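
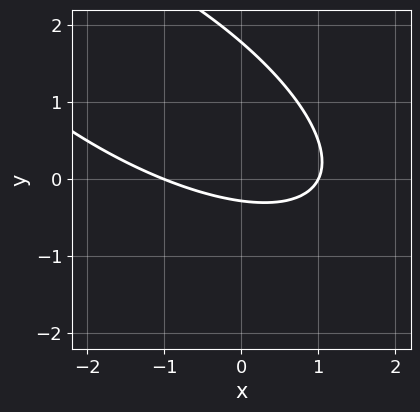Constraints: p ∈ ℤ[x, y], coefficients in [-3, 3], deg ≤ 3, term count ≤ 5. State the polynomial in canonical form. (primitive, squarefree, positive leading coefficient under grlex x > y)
1. deg p = 2. A generic line meets the curve in up to 2 points.
2. Observable constraints: among the integer gridlines, it crosses the x-axis at x ∈ {-1, 1}.
3. Matching integer coefficients to the picture gives p.

x^2 + 2*x*y + 2*y^2 - 3*y - 1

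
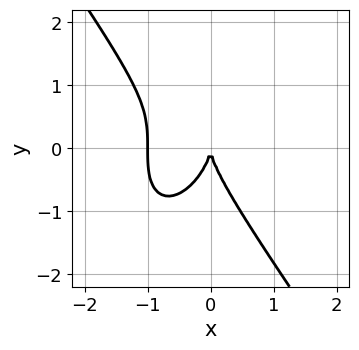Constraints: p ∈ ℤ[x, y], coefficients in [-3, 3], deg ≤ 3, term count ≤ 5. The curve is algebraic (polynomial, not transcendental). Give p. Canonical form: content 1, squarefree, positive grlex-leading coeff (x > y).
(a) Degree: the shape is more complex than any degree-2 curve, so deg p = 3.
(b) Reading off the gridlines: among the integer gridlines, it crosses the x-axis at x ∈ {-1, 0}; it crosses the y-axis at the gridline y = 0.
(c) These observations pin down the coefficients.

3*x^3 + y^3 + 3*x^2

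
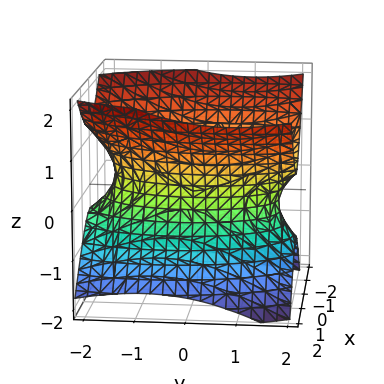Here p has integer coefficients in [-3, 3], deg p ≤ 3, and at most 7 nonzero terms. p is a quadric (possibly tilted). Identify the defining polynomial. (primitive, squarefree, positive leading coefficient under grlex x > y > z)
First, deg p = 2.
Then, against the integer gridlines: the surface avoids every integer z-axis point in the box; among the integer gridlines, it crosses the x-axis at x ∈ {-1, 1}.
Finally, these observations pin down the coefficients.

3*x^2 + y^2 - y*z - 3*z^2 - 3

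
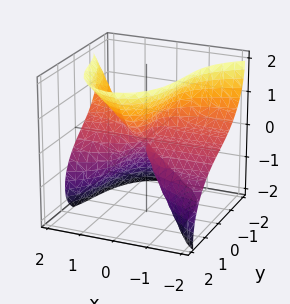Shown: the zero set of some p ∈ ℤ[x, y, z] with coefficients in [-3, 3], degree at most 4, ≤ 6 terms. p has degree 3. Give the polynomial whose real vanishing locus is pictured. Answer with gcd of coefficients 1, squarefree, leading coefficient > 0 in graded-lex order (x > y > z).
1. The degree is 3 — the shape is more complex than any degree-2 surface.
2. Checking where it meets the axes: it meets the z-axis at z = 0 (among the integer gridlines); the visible x-axis segment lies entirely on the surface.
3. Solving for integer coefficients yields p as stated.

x^2*y + 2*x^2*z + y^3 - z^3 - x*z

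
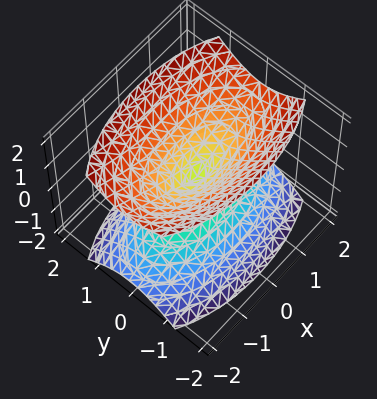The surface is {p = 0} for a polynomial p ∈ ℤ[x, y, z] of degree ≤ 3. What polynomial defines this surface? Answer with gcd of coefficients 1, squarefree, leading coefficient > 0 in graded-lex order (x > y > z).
The picture has 2 separate pieces. Treating them together as one polynomial.
Degree: a double cone through the origin; a quadric, so deg p = 2.
Symmetries: the x ↦ −x reflection is a symmetry, so x appears only in even powers; the y ↦ −y reflection is a symmetry, so y appears only in even powers; mirror symmetry z ↦ −z ⇒ only even powers of z.
Reading off the gridlines: it meets the x-axis at x = 0 (among the integer gridlines); one y-axis crossing is at y = 0; it meets the z-axis at z = 0 (among the integer gridlines).
Solving for integer coefficients yields p as stated.

x^2 + 3*y^2 - 2*z^2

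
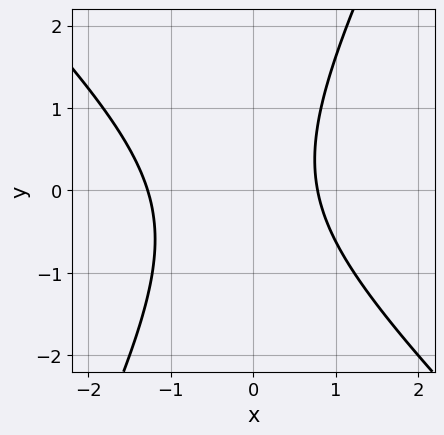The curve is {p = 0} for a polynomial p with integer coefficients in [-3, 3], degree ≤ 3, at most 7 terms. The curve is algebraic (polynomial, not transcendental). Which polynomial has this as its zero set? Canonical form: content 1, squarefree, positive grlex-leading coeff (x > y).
(a) Degree: a generic line meets the curve in up to 2 points, so deg p = 2.
(b) Observable constraints: it misses every integer gridline on the y-axis.
(c) The integer polynomial consistent with all of this is the stated p.

2*x^2 + x*y - y^2 + x - 2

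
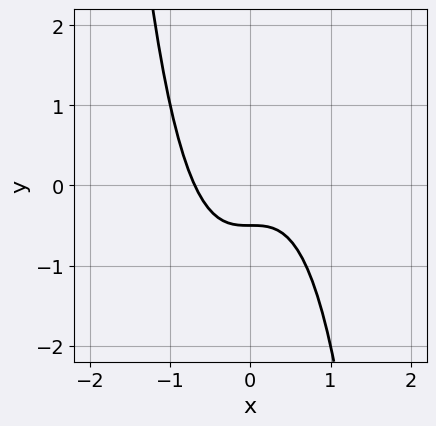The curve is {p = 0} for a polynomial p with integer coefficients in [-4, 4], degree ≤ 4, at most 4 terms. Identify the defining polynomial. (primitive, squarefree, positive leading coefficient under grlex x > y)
(a) deg p = 3.
(b) Matching integer coefficients to the picture gives p.

3*x^3 + 2*y + 1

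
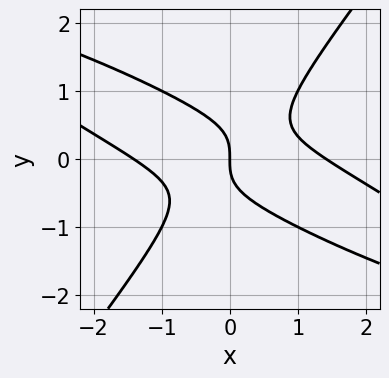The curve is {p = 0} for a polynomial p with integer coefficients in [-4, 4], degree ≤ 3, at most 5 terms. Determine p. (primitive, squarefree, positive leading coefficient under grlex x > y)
1. Degree: a generic line meets the curve in up to 3 points, so deg p = 3.
2. Reading off the gridlines: it meets the x-axis at x = 0 (among the integer gridlines); one y-axis crossing is at y = 0.
3. Assembling these constraints gives the stated polynomial.

x^3 + 3*x^2*y + x*y^2 - 3*y^3 - 2*x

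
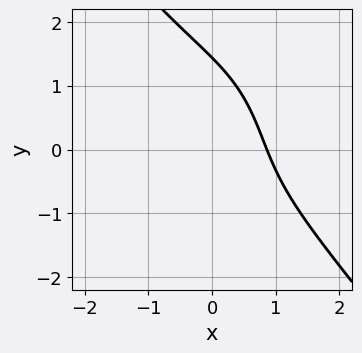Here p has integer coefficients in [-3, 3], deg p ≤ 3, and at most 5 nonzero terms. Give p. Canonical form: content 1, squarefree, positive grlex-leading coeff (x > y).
The degree is 3 — the shape is more complex than any degree-2 curve.
The integer polynomial consistent with all of this is the stated p.

2*x^3 + y^3 + 3*x*y + 2*x - 3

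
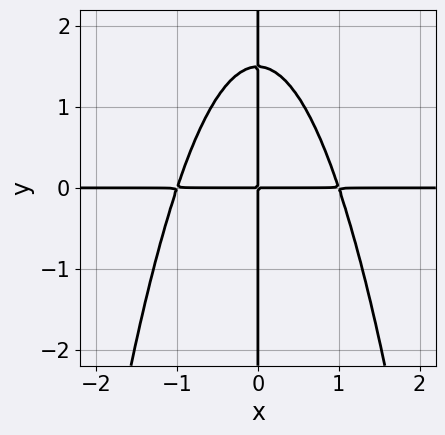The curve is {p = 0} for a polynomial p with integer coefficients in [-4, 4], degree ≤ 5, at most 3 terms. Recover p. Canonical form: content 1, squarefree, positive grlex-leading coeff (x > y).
3*x^3*y + 2*x*y^2 - 3*x*y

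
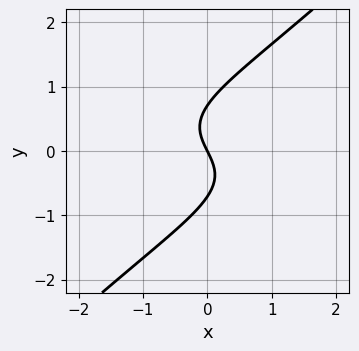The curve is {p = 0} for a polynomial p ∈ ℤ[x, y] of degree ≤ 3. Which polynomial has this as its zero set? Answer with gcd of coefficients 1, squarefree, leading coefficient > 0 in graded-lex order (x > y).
1. deg p = 3. A generic line meets the curve in up to 3 points.
2. Observable constraints: it crosses the x-axis at the gridline x = 0; it crosses the y-axis at the gridline y = 0.
3. Putting this together gives p.

2*x*y^2 - 2*y^3 + 2*x + y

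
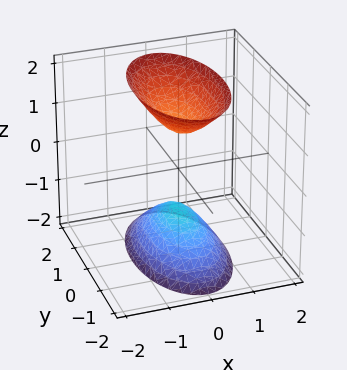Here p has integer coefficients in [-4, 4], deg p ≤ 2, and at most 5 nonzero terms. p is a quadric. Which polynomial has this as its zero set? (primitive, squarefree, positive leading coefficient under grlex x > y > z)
The picture has 2 separate pieces. Treating them together as one polynomial.
Degree: two sheets facing apart; a quadric, so deg p = 2.
Symmetries: the z ↦ −z reflection is a symmetry, so z appears only in even powers; the y ↦ −y reflection is a symmetry, so y appears only in even powers; mirror symmetry x ↦ −x ⇒ only even powers of x.
Against the integer gridlines: the surface avoids every integer x-axis point in the box; the z-axis gridline crossings are at z ∈ {-1, 1}.
Fitting integer coefficients to these (and the overall shape) gives p.

3*x^2 + y^2 - z^2 + 1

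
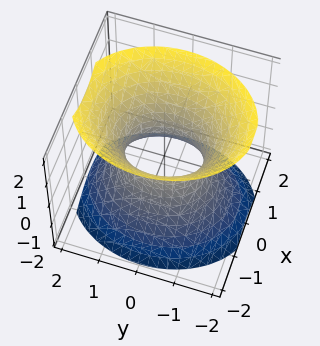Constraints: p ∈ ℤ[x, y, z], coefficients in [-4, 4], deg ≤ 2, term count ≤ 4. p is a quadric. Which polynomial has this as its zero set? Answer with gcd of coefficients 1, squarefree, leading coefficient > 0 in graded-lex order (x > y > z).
1. The degree is 2 — one connected sheet with a waist; a quadric.
2. Symmetries: the z ↦ −z reflection is a symmetry, so z appears only in even powers; it's symmetric under y → −y, forcing even powers of y; it's symmetric under x → −x, forcing even powers of x.
3. From the axis intercepts and sections: among the integer gridlines, it crosses the y-axis at y ∈ {-1, 1}; it misses every integer gridline on the z-axis.
4. Together with the visible shape, these determine p as stated.

3*x^2 + 2*y^2 - 2*z^2 - 2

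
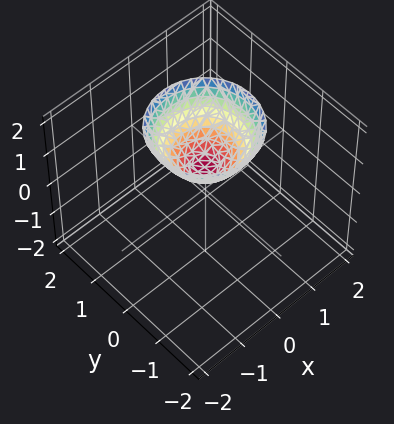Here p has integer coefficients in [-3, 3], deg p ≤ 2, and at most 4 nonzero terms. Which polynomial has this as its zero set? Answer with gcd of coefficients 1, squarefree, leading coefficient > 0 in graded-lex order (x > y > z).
3*x^2 + 3*y^2 - 3*z + 2

1. Degree: no degree-1 surface has this shape, so deg p = 2.
2. Symmetries: the z-axis is an axis of rotation, so x and y enter only as x² + y².
3. Checking where it meets the axes: a circular section at z = 1 has radius between 0 and 1; it misses every integer gridline on the y-axis; the surface avoids every integer x-axis point in the box.
4. The integer polynomial consistent with all of this is the stated p.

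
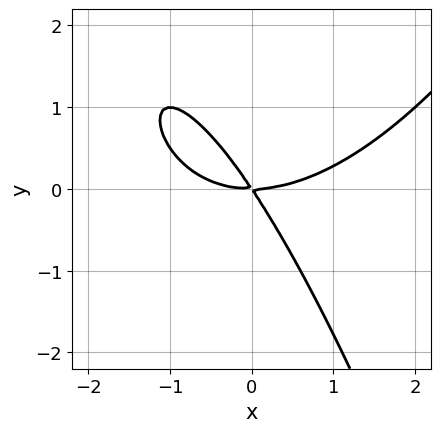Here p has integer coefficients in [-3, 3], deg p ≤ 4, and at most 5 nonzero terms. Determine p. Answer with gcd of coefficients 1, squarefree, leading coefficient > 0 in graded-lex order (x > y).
x^3 - 3*x*y - 2*y^2

Degree: the shape is more complex than any degree-2 curve, so deg p = 3.
Against the integer gridlines: it crosses the y-axis at the gridline y = 0; it crosses the x-axis at the gridline x = 0.
Putting this together gives p.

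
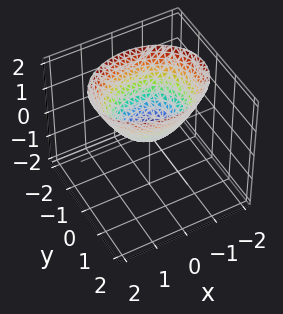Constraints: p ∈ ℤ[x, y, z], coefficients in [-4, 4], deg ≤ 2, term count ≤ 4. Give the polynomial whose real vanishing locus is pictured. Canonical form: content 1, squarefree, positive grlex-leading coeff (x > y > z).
2*x^2 + 3*y^2 - 3*z

(a) deg p = 2. A paraboloid; a quadric.
(b) Symmetries: mirror symmetry x ↦ −x ⇒ only even powers of x; mirror symmetry y ↦ −y ⇒ only even powers of y.
(c) Reading off the gridlines: it crosses the y-axis at the gridline y = 0; it meets the x-axis at x = 0 (among the integer gridlines).
(d) Solving for integer coefficients yields p as stated.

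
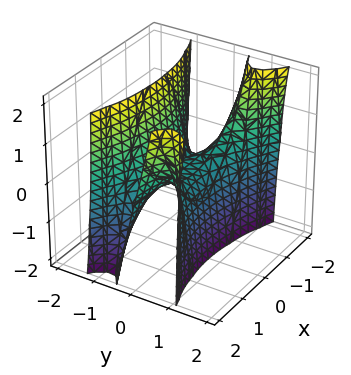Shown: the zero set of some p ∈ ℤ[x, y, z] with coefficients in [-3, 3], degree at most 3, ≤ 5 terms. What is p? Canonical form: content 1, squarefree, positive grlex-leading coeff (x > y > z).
deg p = 3.
From the visible intercepts: one z-axis crossing is at z = 0; the visible x-axis segment lies entirely on the surface; one y-axis crossing is at y = 0.
Fitting integer coefficients to these (and the overall shape) gives p.

x^2*y - 3*y^3 + y^2*z - z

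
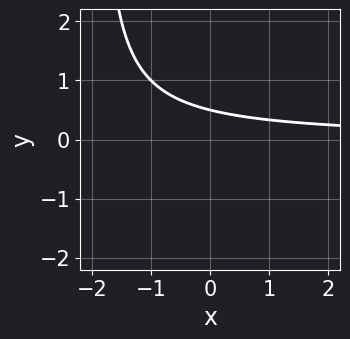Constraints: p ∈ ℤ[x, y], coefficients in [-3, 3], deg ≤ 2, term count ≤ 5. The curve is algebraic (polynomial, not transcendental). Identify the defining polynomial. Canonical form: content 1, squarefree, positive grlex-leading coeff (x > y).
(a) deg p = 2.
(b) Observable constraints: the curve avoids every integer x-axis point in the box.
(c) Putting this together gives p.

x*y + 2*y - 1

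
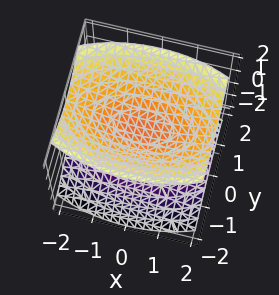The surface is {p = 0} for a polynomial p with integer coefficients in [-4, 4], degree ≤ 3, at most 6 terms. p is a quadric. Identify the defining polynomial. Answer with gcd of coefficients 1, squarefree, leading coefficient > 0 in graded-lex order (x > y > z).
x^2 + 3*y^2 - 3*z^2 + 1

1. There are 2 components. They look like related sheets of one shape, so recover p as a whole.
2. Degree: two separate bowl-shaped sheets opening away from each other; a quadric, so deg p = 2.
3. Symmetries: it's symmetric under y → −y, forcing even powers of y; the x ↦ −x reflection is a symmetry, so x appears only in even powers; the z ↦ −z reflection is a symmetry, so z appears only in even powers.
4. Against the integer gridlines: it misses every integer gridline on the y-axis; it misses every integer gridline on the x-axis.
5. The integer polynomial consistent with all of this is the stated p.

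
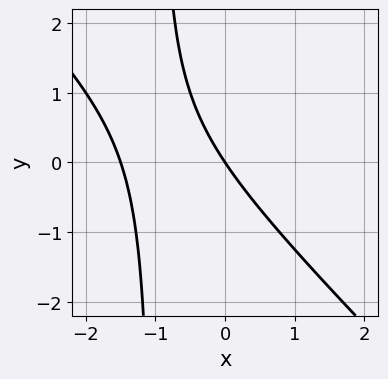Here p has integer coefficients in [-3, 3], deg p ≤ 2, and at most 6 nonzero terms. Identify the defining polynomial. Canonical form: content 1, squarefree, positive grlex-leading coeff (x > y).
1. Degree: a generic line meets the curve in up to 2 points, so deg p = 2.
2. Checking where it meets the axes: it meets the y-axis at y = 0 (among the integer gridlines); it meets the x-axis at x = 0 (among the integer gridlines).
3. Putting this together gives p.

2*x^2 + 2*x*y + 3*x + 2*y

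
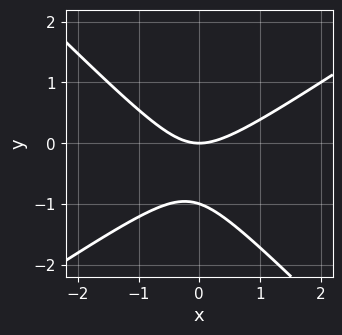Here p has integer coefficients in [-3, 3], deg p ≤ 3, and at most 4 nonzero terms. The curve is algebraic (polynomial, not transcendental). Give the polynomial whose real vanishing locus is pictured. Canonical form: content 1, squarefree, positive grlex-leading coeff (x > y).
2*x^2 - x*y - 3*y^2 - 3*y

1. The degree is 2 — a generic line meets the curve in up to 2 points.
2. Reading off the gridlines: it meets the x-axis at x = 0 (among the integer gridlines); among the integer gridlines, it crosses the y-axis at y ∈ {-1, 0}.
3. Matching integer coefficients to the picture gives p.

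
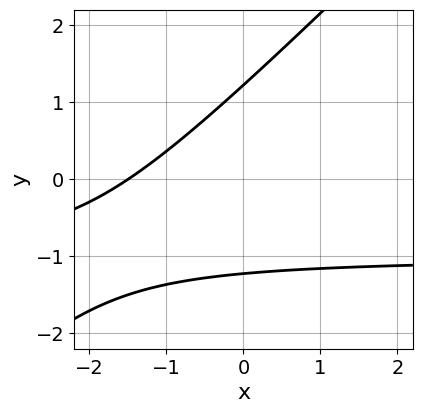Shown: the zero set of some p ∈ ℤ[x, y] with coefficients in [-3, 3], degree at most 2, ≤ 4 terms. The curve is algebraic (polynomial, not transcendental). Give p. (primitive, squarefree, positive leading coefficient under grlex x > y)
2*x*y - 2*y^2 + 2*x + 3

First, deg p = 2.
Finally, matching integer coefficients to the picture gives p.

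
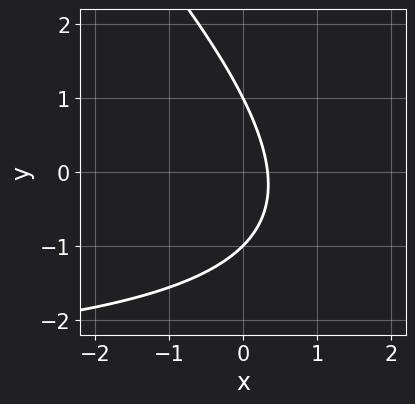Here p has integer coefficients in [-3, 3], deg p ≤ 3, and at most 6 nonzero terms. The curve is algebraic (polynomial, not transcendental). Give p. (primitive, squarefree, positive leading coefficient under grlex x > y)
(a) The degree is 2 — the shape is more complex than any degree-1 curve.
(b) Against the integer gridlines: among the integer gridlines, it crosses the y-axis at y ∈ {-1, 1}.
(c) Putting this together gives p.

x*y + y^2 + 3*x - 1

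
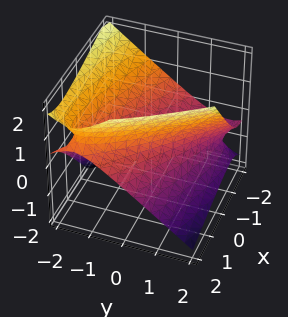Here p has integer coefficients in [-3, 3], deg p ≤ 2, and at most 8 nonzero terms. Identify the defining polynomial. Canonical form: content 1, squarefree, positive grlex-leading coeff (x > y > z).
Degree: a generic line meets the surface in up to 2 points, so deg p = 2.
Against the integer gridlines: it misses every integer gridline on the z-axis; among the integer gridlines, it crosses the y-axis at y ∈ {-1, 1}.
Matching integer coefficients to the picture gives p.

x^2 + 3*x*y + 3*x*z + 2*y^2 - 3*z^2 - 2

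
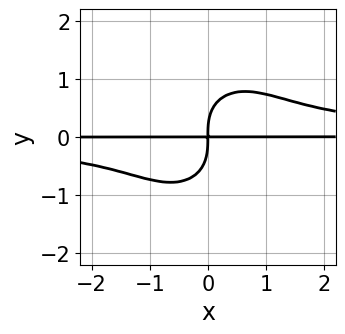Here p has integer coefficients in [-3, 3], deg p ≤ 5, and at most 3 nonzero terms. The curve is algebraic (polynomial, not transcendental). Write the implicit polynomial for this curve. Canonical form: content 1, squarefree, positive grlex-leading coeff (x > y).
3*x^2*y^2 + 2*y^4 - 3*x*y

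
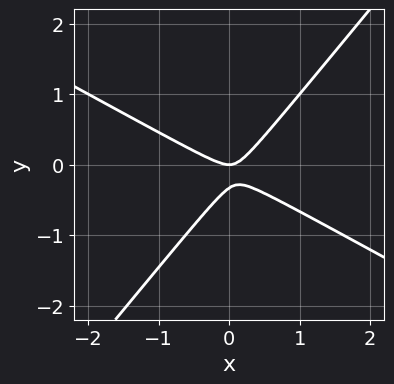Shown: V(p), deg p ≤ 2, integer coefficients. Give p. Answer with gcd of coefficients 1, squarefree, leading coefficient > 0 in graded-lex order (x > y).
1. Degree: a generic line meets the curve in up to 2 points, so deg p = 2.
2. From the axis intercepts and sections: it meets the x-axis at x = 0 (among the integer gridlines); it meets the y-axis at y = 0 (among the integer gridlines).
3. Matching integer coefficients to the picture gives p.

2*x^2 + 2*x*y - 3*y^2 - y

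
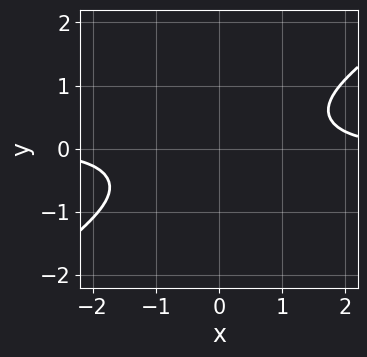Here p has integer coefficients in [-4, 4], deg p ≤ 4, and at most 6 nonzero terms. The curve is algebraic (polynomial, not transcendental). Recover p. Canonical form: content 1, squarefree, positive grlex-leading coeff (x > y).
First, deg p = 4.
Then, observable constraints: the curve avoids every integer x-axis point in the box; it misses every integer gridline on the y-axis.
Finally, fitting integer coefficients to these (and the overall shape) gives p.

x^3*y - 3*y^4 - 2*y^2 - 2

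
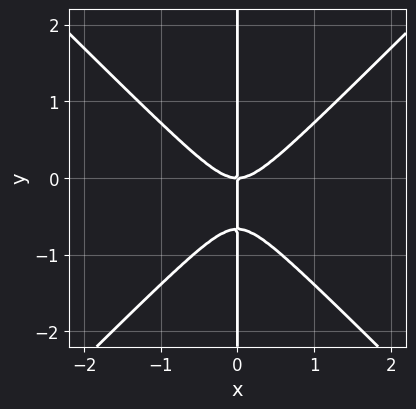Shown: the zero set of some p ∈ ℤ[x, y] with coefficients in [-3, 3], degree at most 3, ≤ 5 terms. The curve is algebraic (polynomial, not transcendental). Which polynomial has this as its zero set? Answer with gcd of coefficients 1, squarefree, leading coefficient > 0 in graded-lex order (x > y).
3*x^3 - 3*x*y^2 - 2*x*y

deg p = 3. No degree-2 curve has this shape.
Reading off the gridlines: every point of the y-axis in the box is on the curve; one x-axis crossing is at x = 0.
Matching integer coefficients to the picture gives p.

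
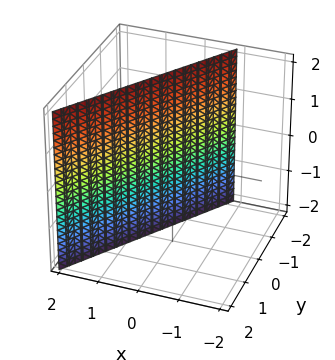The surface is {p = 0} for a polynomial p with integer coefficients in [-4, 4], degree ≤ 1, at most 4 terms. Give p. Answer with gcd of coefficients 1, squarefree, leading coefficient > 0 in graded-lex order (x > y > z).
1. deg p = 1. Every cross-section is a straight line — this is a plane.
2. Checking where it meets the axes: it misses every integer gridline on the z-axis; it meets the y-axis at y = -1 (among the integer gridlines).
3. Assembling these constraints gives the stated polynomial.

3*x - 2*y - 2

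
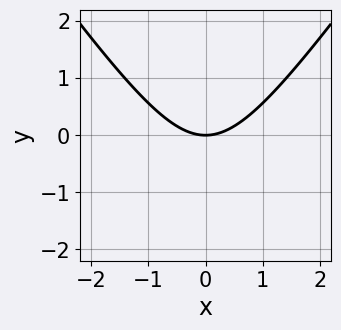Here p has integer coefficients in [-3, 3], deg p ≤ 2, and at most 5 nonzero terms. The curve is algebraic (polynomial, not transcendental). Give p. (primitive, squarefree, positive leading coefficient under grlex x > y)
(a) The degree is 2 — the shape is more complex than any degree-1 curve.
(b) Symmetries: it's symmetric under x → −x, forcing even powers of x.
(c) Checking where it meets the axes: one y-axis crossing is at y = 0; it crosses the x-axis at the gridline x = 0.
(d) The integer polynomial consistent with all of this is the stated p.

2*x^2 - y^2 - 3*y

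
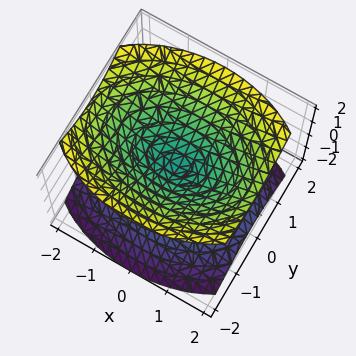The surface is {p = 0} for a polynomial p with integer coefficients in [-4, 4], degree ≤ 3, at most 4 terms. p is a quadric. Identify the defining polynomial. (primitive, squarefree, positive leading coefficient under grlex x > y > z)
(a) I count 2 distinct pieces. They look like related sheets of one shape, so recover p as a whole.
(b) Degree: two nappes meeting at a single point; a quadric, so deg p = 2.
(c) Symmetries: it's symmetric under x → −x, forcing even powers of x; it's symmetric under y → −y, forcing even powers of y; it's symmetric under z → −z, forcing even powers of z.
(d) Observable constraints: it crosses the y-axis at the gridline y = 0; one x-axis crossing is at x = 0.
(e) Matching integer coefficients to the picture gives p.

x^2 + 2*y^2 - 2*z^2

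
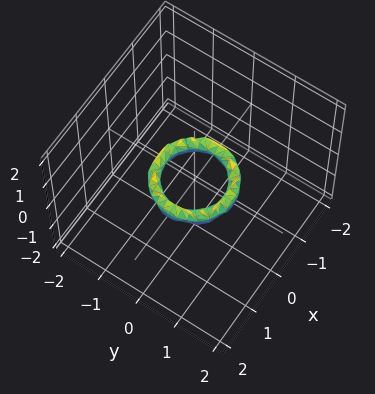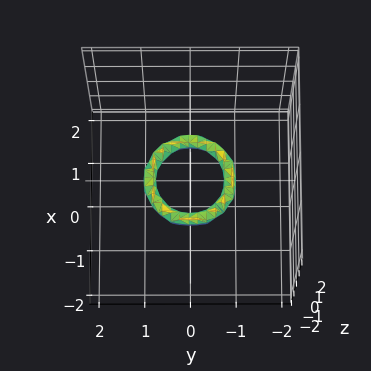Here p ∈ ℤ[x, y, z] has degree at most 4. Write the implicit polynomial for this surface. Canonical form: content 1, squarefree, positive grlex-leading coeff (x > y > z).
2*x^4 + 4*x^2*y^2 + 2*y^4 - 3*x^2 - 3*y^2 + 2*z^2 + 1

First, deg p = 4. The shape is more complex than any degree-3 surface.
Then, symmetries: rotational symmetry about the z-axis ⇒ p depends on x, y only through x² + y².
Next, reading off the gridlines: among the integer gridlines, it crosses the y-axis at y ∈ {-1, 1}; a circular section at z = 0 has radius between 0 and 1; it misses every integer gridline on the z-axis.
Finally, these observations pin down the coefficients. Check: (-1, 0, 0) on the x-axis lies on the surface, and p(-1, 0, 0) = 0. ✓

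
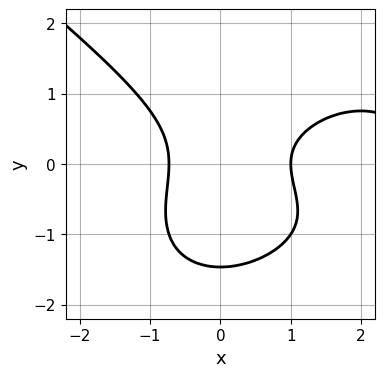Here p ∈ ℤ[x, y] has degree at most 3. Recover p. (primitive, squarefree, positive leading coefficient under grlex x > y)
x^3 + 2*y^3 - 3*x^2 + 2*y^2 + 2

First, degree: a generic line meets the curve in up to 3 points, so deg p = 3.
Then, observable constraints: it crosses the x-axis at the gridline x = 1.
Finally, matching integer coefficients to the picture gives p.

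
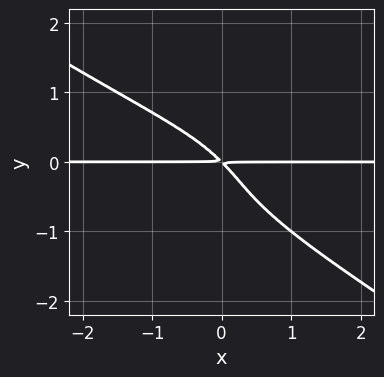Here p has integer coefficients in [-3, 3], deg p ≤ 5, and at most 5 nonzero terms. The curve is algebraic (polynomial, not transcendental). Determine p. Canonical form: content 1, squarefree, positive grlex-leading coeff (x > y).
The degree is 4 — a generic line meets the curve in up to 4 points.
Reading off the gridlines: the visible x-axis segment lies entirely on the curve.
Matching integer coefficients to the picture gives p.

2*x*y^3 + 3*y^4 + y^3 + 2*x*y + 2*y^2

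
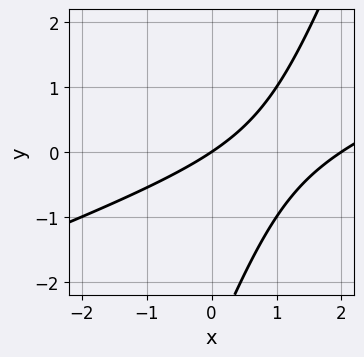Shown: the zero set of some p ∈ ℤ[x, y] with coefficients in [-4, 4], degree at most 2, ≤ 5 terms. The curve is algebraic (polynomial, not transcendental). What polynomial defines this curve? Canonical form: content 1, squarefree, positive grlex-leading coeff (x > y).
Degree: the shape is more complex than any degree-1 curve, so deg p = 2.
From the visible intercepts: the x-axis gridline crossings are at x ∈ {0, 2}; it meets the y-axis at y = 0 (among the integer gridlines).
Assembling these constraints gives the stated polynomial.

x^2 - 3*x*y + y^2 - 2*x + 3*y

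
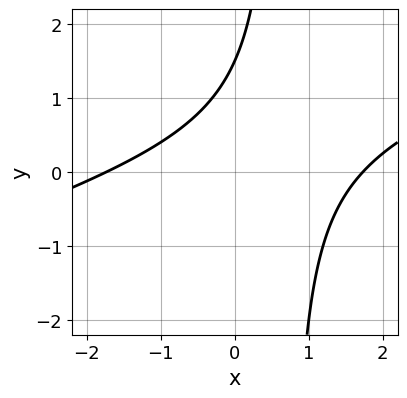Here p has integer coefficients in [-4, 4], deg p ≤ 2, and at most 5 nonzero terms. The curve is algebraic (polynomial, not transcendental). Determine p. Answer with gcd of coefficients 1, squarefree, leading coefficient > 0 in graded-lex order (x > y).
x^2 - 3*x*y + 2*y - 3

First, deg p = 2. No degree-1 curve has this shape.
Finally, solving for integer coefficients yields p as stated.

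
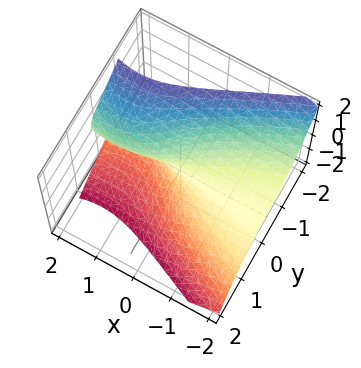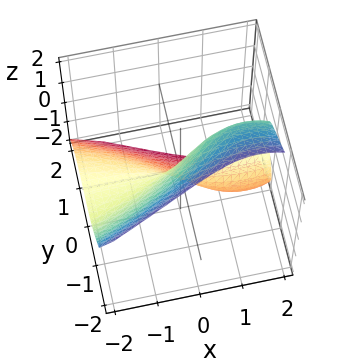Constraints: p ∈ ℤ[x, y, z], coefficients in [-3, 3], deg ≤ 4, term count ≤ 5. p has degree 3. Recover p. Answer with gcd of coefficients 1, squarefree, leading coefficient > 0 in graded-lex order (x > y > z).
First, the degree is 3 — no degree-2 surface has this shape.
Next, from the axis intercepts and sections: every point of the x-axis in the box is on the surface; one z-axis crossing is at z = 0.
Finally, together with the visible shape, these determine p as stated.

x^2*z + 2*y^3 + z^3 - 3*x*z + 3*y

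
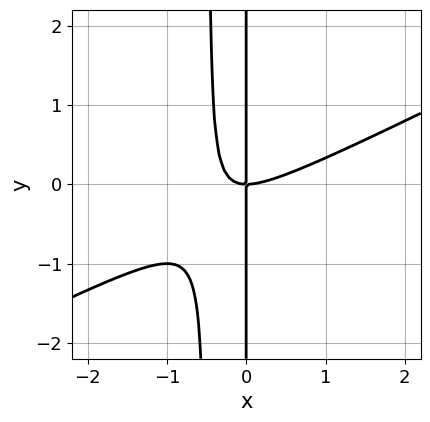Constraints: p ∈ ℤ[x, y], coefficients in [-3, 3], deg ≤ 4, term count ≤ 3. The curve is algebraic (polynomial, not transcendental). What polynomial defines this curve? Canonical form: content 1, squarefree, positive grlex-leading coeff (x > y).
First, degree: the shape is more complex than any degree-2 curve, so deg p = 3.
Then, checking where it meets the axes: the visible y-axis segment lies entirely on the curve; it meets the x-axis at x = 0 (among the integer gridlines).
Finally, these observations pin down the coefficients.

x^3 - 2*x^2*y - x*y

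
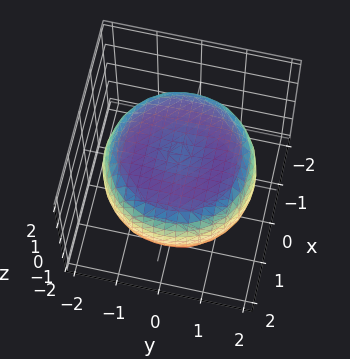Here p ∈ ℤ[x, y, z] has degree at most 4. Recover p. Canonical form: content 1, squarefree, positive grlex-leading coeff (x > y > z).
1. The degree is 4 — a generic line meets the surface in up to 4 points.
2. Symmetry: every cross-section ⟂ z is a circle, so x, y appear only via x² + y².
3. Observable constraints: the z-axis gridline crossings are at z ∈ {-1, 1}; a circular section at z = -1 has radius between 1 and 2.
4. Assembling these constraints gives the stated polynomial.

x^4 + 2*x^2*y^2 + y^4 - 2*x^2 - 2*y^2 + 3*z^2 - 3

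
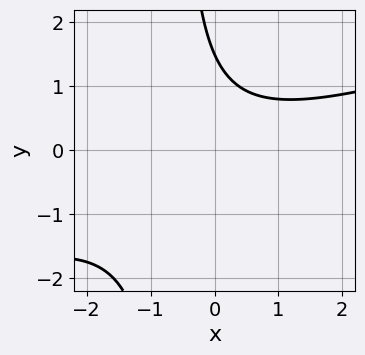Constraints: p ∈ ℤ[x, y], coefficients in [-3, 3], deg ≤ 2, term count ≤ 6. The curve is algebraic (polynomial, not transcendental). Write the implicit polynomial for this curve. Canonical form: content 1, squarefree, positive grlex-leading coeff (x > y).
First, degree: the shape is more complex than any degree-1 curve, so deg p = 2.
Then, from the axis intercepts and sections: it misses every integer gridline on the x-axis.
Finally, assembling these constraints gives the stated polynomial.

x^2 - 3*x*y - 2*y + 3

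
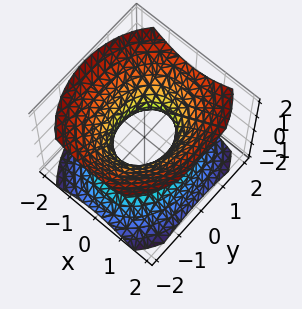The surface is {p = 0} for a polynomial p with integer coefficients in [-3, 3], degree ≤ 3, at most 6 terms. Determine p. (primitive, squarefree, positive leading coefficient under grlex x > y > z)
3*x^2 + 2*y^2 - 3*z^2 - 2

deg p = 2.
Symmetries: mirror symmetry x ↦ −x ⇒ only even powers of x; mirror symmetry z ↦ −z ⇒ only even powers of z; the y ↦ −y reflection is a symmetry, so y appears only in even powers.
From the axis intercepts and sections: among the integer gridlines, it crosses the y-axis at y ∈ {-1, 1}; no z-intercept at any integer in the box.
Fitting integer coefficients to these (and the overall shape) gives p.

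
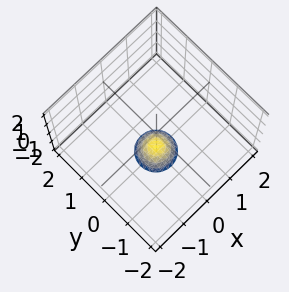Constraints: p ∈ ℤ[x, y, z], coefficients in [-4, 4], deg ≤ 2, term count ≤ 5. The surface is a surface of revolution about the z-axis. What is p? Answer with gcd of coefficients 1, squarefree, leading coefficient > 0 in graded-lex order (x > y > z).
3*x^2 + 3*y^2 + 2*z + 3

1. deg p = 2. No degree-1 surface has this shape.
2. Symmetries: rotational symmetry about the z-axis ⇒ p depends on x, y only through x² + y².
3. Checking where it meets the axes: it misses every integer gridline on the x-axis; a circular section at z = -2 has radius between 0 and 1; the surface avoids every integer y-axis point in the box.
4. Together with the visible shape, these determine p as stated.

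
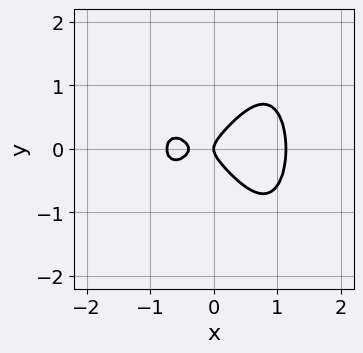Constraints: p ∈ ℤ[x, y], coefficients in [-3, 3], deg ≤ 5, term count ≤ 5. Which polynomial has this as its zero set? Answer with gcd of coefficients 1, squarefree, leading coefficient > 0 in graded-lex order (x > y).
First, degree: a generic line meets the curve in up to 4 points, so deg p = 4.
Then, symmetries: the y ↦ −y reflection is a symmetry, so y appears only in even powers.
Next, from the visible intercepts: it meets the x-axis at x = 0 (among the integer gridlines); it meets the y-axis at y = 0 (among the integer gridlines).
Finally, assembling these constraints gives the stated polynomial.

3*x^4 - 3*x^2 + 3*y^2 - x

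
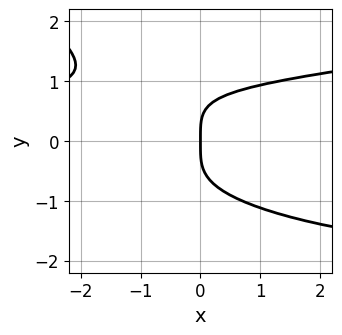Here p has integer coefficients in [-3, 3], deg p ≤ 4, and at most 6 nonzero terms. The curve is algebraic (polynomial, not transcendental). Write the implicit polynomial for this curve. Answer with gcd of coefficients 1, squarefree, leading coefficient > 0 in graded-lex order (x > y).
(a) The degree is 4 — a generic line meets the curve in up to 4 points.
(b) Reading off the gridlines: it crosses the y-axis at the gridline y = 0; one x-axis crossing is at x = 0.
(c) Fitting integer coefficients to these (and the overall shape) gives p.

2*x*y^3 + 3*y^4 - x^2*y - 3*x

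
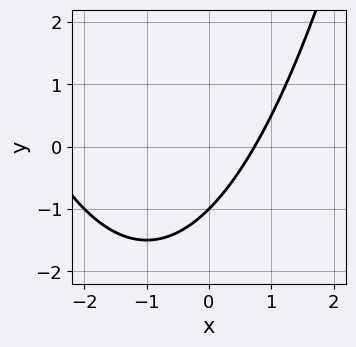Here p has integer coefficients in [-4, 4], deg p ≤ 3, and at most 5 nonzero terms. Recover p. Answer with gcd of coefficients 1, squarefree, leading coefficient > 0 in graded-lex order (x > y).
x^2 + 2*x - 2*y - 2

1. deg p = 2. The shape is more complex than any degree-1 curve.
2. From the axis intercepts and sections: it crosses the y-axis at the gridline y = -1.
3. These observations pin down the coefficients.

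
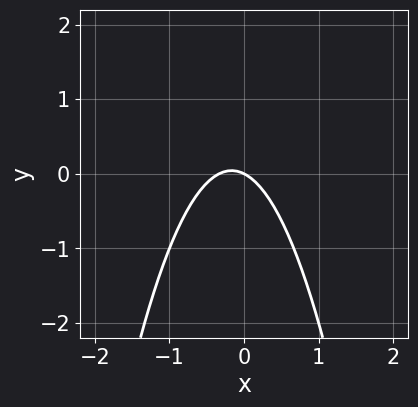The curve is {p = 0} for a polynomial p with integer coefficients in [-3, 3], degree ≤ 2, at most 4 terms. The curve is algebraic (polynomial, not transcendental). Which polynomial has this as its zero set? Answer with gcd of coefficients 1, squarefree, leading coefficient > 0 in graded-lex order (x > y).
3*x^2 + x + 2*y

(a) Degree: a generic line meets the curve in up to 2 points, so deg p = 2.
(b) Against the integer gridlines: one x-axis crossing is at x = 0; it crosses the y-axis at the gridline y = 0.
(c) Assembling these constraints gives the stated polynomial.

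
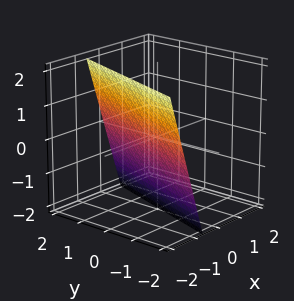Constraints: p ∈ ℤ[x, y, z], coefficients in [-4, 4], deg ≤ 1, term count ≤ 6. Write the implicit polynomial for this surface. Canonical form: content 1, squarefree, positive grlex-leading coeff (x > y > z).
(a) deg p = 1. The surface is flat (a plane).
(b) Reading off the gridlines: one y-axis crossing is at y = 2; it meets the z-axis at z = -2 (among the integer gridlines).
(c) Fitting integer coefficients to these (and the overall shape) gives p.

3*x - y + z + 2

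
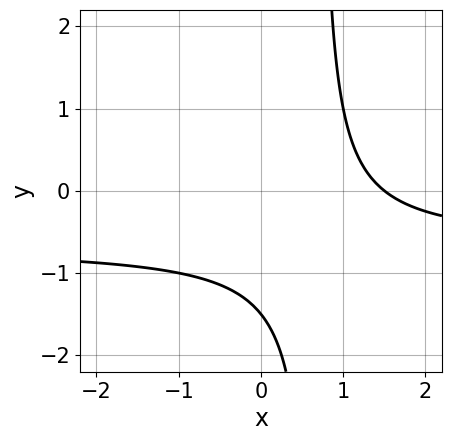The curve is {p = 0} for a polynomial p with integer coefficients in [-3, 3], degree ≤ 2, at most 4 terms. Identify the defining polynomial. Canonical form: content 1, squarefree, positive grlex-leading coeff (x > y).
3*x*y + 2*x - 2*y - 3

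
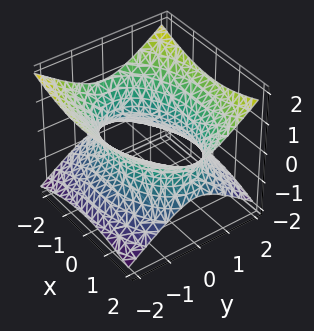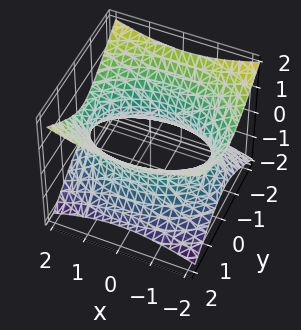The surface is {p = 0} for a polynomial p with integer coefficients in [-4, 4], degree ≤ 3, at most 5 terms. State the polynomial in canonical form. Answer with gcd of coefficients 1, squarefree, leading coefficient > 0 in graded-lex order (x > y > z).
1. The degree is 2 — one connected sheet with a waist; a quadric.
2. Symmetries: it's symmetric under x → −x, forcing even powers of x; it's symmetric under z → −z, forcing even powers of z; it's symmetric under y → −y, forcing even powers of y.
3. From the axis intercepts and sections: the surface avoids every integer z-axis point in the box.
4. Together with the visible shape, these determine p as stated.

x^2 + 2*y^2 - 3*z^2 - 3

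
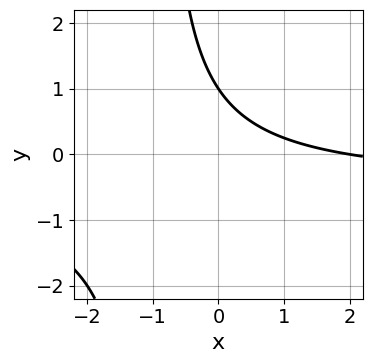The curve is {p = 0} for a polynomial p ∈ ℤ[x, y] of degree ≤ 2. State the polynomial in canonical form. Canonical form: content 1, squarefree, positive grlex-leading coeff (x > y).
(a) Degree: a generic line meets the curve in up to 2 points, so deg p = 2.
(b) Against the integer gridlines: it meets the y-axis at y = 1 (among the integer gridlines); it meets the x-axis at x = 2 (among the integer gridlines).
(c) Assembling these constraints gives the stated polynomial.

2*x*y + x + 2*y - 2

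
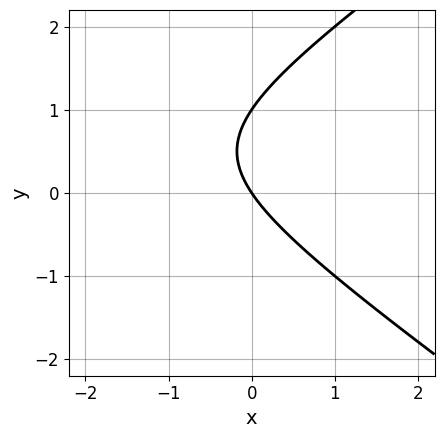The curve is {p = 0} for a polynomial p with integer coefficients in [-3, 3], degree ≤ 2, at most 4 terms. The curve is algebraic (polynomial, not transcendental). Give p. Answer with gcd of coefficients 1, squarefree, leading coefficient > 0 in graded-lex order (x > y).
x^2 - 2*y^2 + 3*x + 2*y

(a) deg p = 2. The shape is more complex than any degree-1 curve.
(b) Checking where it meets the axes: it meets the x-axis at x = 0 (among the integer gridlines); among the integer gridlines, it crosses the y-axis at y ∈ {0, 1}.
(c) The integer polynomial consistent with all of this is the stated p.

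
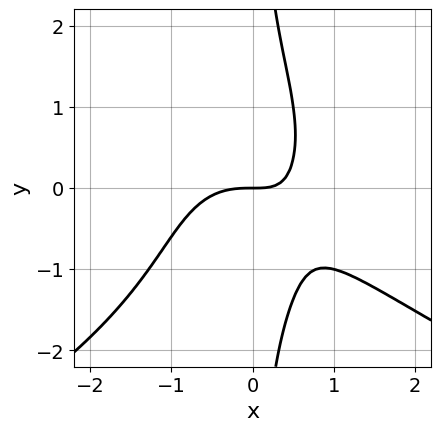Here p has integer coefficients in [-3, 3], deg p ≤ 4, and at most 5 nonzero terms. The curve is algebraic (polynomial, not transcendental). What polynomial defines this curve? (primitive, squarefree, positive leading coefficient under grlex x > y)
x*y^3 + 2*x^3 + x^2*y + 2*x*y - 2*y

1. deg p = 4. The shape is more complex than any degree-3 curve.
2. From the axis intercepts and sections: one x-axis crossing is at x = 0; it meets the y-axis at y = 0 (among the integer gridlines).
3. Putting this together gives p.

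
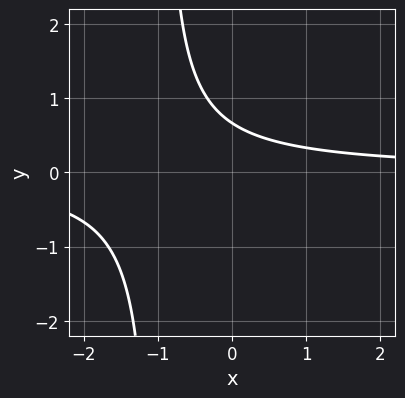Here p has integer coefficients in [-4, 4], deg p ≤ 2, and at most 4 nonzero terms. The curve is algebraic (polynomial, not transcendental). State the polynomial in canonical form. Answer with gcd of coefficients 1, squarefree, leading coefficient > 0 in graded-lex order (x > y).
3*x*y + 3*y - 2

(a) Degree: no degree-1 curve has this shape, so deg p = 2.
(b) Observable constraints: no x-intercept at any integer in the box.
(c) These observations pin down the coefficients.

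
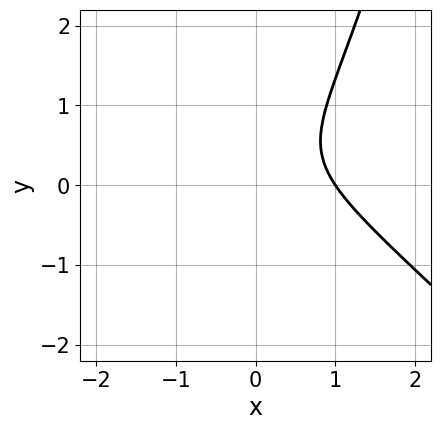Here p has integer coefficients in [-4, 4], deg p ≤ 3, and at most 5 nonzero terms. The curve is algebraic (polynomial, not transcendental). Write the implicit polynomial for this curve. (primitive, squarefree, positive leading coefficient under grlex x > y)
2*x^3 + 2*x^2*y - 3*y^2 + 2*y - 2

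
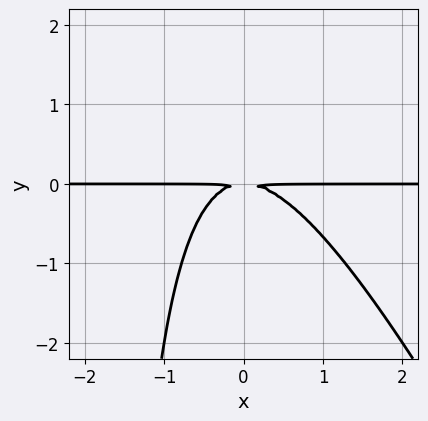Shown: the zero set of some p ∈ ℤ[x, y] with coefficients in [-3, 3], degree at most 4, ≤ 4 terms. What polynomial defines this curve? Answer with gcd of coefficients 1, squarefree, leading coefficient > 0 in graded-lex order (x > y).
2*x^2*y + x*y^2 + 2*y^2

(a) Degree: no degree-2 curve has this shape, so deg p = 3.
(b) Observable constraints: the visible x-axis segment lies entirely on the curve.
(c) Fitting integer coefficients to these (and the overall shape) gives p.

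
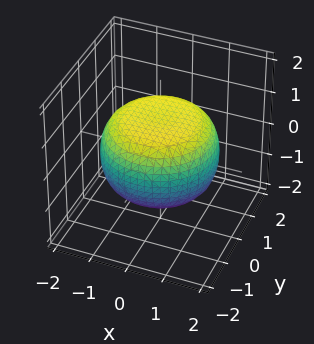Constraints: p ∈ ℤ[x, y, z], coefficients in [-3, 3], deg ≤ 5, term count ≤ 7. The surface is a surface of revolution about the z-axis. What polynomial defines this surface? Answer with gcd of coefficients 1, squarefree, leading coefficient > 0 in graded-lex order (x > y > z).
x^4 + 2*x^2*y^2 + y^4 - x^2 - y^2 + 3*z^2 - 3

1. Degree: the shape is more complex than any degree-3 surface, so deg p = 4.
2. Symmetries: the z-axis is an axis of rotation, so x and y enter only as x² + y².
3. From the axis intercepts and sections: a circular section at z = 1 has radius exactly 1; among the integer gridlines, it crosses the z-axis at z ∈ {-1, 1}.
4. These observations pin down the coefficients.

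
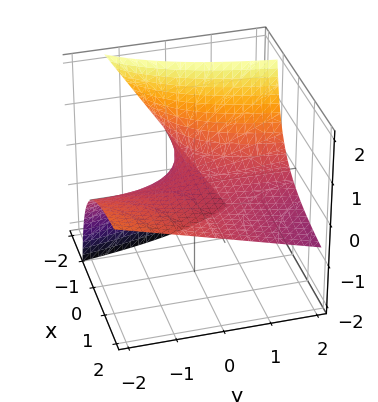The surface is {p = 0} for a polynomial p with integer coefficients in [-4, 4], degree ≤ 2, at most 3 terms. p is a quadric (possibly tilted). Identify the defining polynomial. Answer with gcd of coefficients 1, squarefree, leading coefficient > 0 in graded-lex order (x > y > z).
(a) The degree is 2 — a generic line meets the surface in up to 2 points.
(b) Reading off the gridlines: it meets the z-axis at z = 0 (among the integer gridlines); every point of the x-axis in the box is on the surface; the visible y-axis segment lies entirely on the surface.
(c) Assembling these constraints gives the stated polynomial.

x*y + 2*x*z + 3*z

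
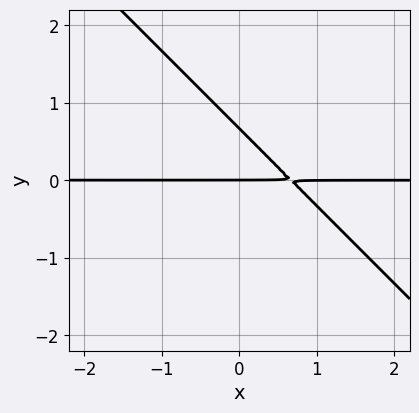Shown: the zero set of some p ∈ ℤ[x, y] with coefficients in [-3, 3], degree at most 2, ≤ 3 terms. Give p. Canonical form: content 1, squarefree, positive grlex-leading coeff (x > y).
First, the degree is 2 — the shape is more complex than any degree-1 curve.
Next, observable constraints: it crosses the y-axis at the gridline y = 0; every point of the x-axis in the box is on the curve.
Finally, together with the visible shape, these determine p as stated.

3*x*y + 3*y^2 - 2*y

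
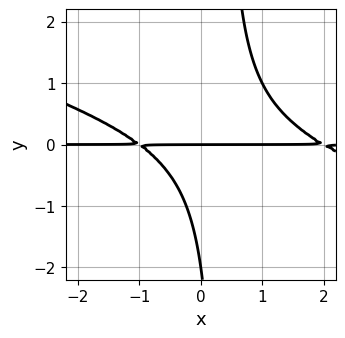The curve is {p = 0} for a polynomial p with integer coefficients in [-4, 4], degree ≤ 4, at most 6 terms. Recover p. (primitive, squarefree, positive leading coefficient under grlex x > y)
(a) deg p = 3.
(b) Checking where it meets the axes: among the integer gridlines, it crosses the y-axis at y ∈ {-2, 0}; the visible x-axis segment lies entirely on the curve.
(c) Matching integer coefficients to the picture gives p.

x^2*y + 3*x*y^2 - x*y - y^2 - 2*y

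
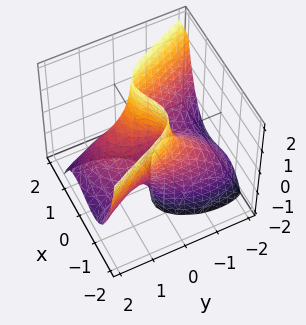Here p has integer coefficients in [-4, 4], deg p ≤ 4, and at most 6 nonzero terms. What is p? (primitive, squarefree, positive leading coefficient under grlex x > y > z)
3*x^3 + y^3 + 3*y*z - 3*x

1. Degree: a generic line meets the surface in up to 3 points, so deg p = 3.
2. Reading off the gridlines: every point of the z-axis in the box is on the surface; among the integer gridlines, it crosses the x-axis at x ∈ {-1, 0, 1}.
3. Solving for integer coefficients yields p as stated.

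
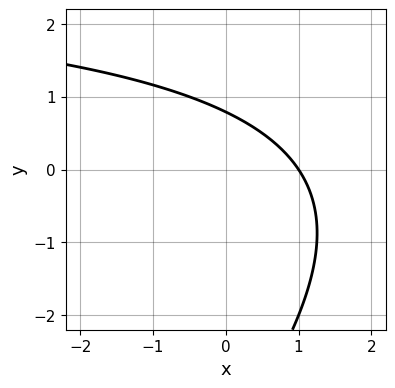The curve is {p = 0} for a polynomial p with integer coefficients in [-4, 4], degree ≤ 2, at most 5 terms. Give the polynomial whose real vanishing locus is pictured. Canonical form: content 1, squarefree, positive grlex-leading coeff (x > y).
x*y - y^2 - 3*x - 3*y + 3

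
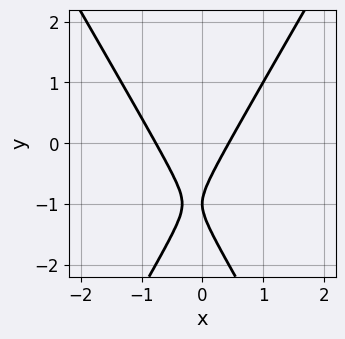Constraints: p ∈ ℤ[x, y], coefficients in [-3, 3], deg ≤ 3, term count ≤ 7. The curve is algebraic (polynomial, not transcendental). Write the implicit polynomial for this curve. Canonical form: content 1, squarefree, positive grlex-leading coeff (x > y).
3*x^2 - y^2 + x - 2*y - 1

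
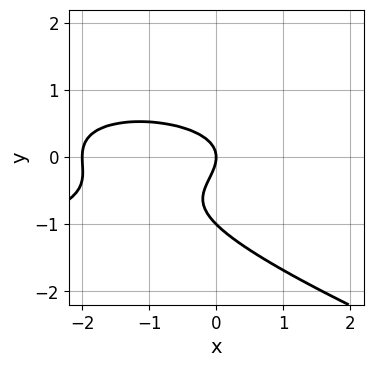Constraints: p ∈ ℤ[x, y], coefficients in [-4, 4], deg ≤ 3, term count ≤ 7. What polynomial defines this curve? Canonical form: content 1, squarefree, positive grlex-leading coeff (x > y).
(a) The degree is 3 — the shape is more complex than any degree-2 curve.
(b) From the axis intercepts and sections: the y-axis gridline crossings are at y ∈ {-1, 0}; among the integer gridlines, it crosses the x-axis at x ∈ {-2, 0}.
(c) Fitting integer coefficients to these (and the overall shape) gives p.

x*y^2 + 3*y^3 + x^2 + 3*y^2 + 2*x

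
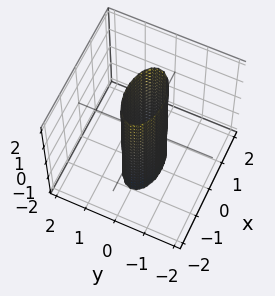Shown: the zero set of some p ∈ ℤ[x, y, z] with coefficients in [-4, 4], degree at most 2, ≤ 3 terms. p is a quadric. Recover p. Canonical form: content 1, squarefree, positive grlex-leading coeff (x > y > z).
1. The degree is 2 — a cylinder; a quadric.
2. Symmetries: the z ↦ −z reflection is a symmetry, so z appears only in even powers; it's symmetric under x → −x, forcing even powers of x; it's symmetric under y → −y, forcing even powers of y.
3. From the axis intercepts and sections: the x-axis gridline crossings are at x ∈ {-1, 1}; no z-intercept at any integer in the box.
4. Matching integer coefficients to the picture gives p.

x^2 + 3*y^2 - 1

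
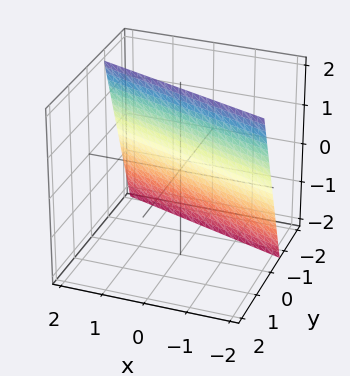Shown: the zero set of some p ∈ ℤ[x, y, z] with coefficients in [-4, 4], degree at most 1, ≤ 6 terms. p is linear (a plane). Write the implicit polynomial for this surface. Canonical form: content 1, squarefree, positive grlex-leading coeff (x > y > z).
x + 3*y - z + 2

First, degree: every cross-section is a straight line — this is a plane, so deg p = 1.
Then, against the integer gridlines: one x-axis crossing is at x = -2; one z-axis crossing is at z = 2.
Finally, these observations pin down the coefficients.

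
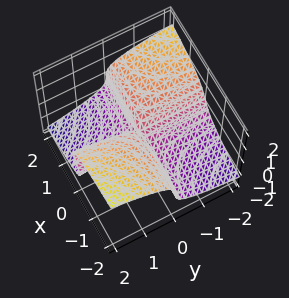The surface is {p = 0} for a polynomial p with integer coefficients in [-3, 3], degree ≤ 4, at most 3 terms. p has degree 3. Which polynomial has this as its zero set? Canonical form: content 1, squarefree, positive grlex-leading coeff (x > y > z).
3*z^3 + 2*x*y - y*z

(a) The degree is 3 — no degree-2 surface has this shape.
(b) Against the integer gridlines: every point of the y-axis in the box is on the surface; it crosses the z-axis at the gridline z = 0; every point of the x-axis in the box is on the surface.
(c) Assembling these constraints gives the stated polynomial.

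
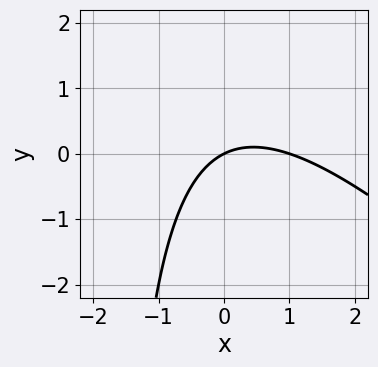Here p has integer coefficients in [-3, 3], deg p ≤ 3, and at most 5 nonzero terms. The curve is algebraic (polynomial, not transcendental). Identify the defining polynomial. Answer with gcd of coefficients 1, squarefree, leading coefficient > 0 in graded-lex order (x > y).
x^2 + x*y - x + 2*y

The degree is 2 — no degree-1 curve has this shape.
From the visible intercepts: one y-axis crossing is at y = 0; among the integer gridlines, it crosses the x-axis at x ∈ {0, 1}.
Solving for integer coefficients yields p as stated.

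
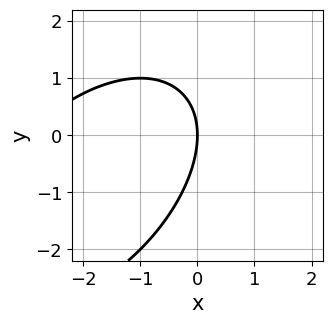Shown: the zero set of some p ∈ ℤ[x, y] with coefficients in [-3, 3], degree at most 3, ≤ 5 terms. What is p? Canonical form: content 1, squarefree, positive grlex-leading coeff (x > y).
x^2 - x*y + y^2 + 3*x

First, degree: no degree-1 curve has this shape, so deg p = 2.
Next, reading off the gridlines: it crosses the x-axis at the gridline x = 0; it meets the y-axis at y = 0 (among the integer gridlines).
Finally, putting this together gives p.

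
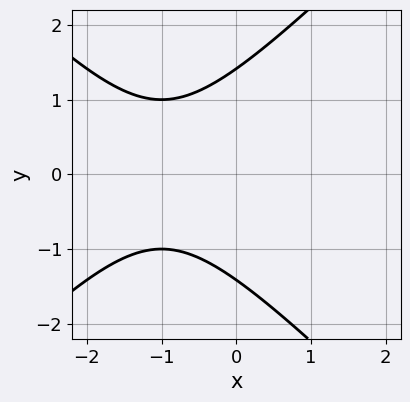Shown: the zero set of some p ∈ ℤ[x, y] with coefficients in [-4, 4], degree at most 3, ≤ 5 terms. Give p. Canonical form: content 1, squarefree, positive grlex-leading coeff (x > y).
(a) deg p = 2.
(b) Symmetries: the y ↦ −y reflection is a symmetry, so y appears only in even powers.
(c) Reading off the gridlines: the curve avoids every integer x-axis point in the box.
(d) Matching integer coefficients to the picture gives p.

x^2 - y^2 + 2*x + 2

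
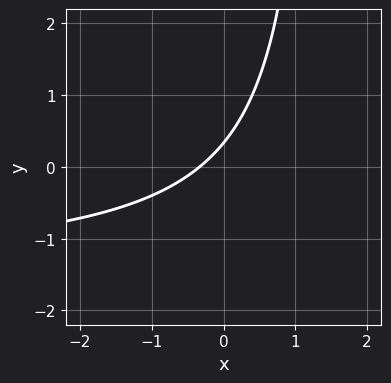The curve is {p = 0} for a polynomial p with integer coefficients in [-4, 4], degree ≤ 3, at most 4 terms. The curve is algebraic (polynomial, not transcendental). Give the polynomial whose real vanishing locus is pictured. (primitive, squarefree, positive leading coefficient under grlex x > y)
2*x*y + 3*x - 3*y + 1

First, degree: a generic line meets the curve in up to 2 points, so deg p = 2.
Finally, solving for integer coefficients yields p as stated.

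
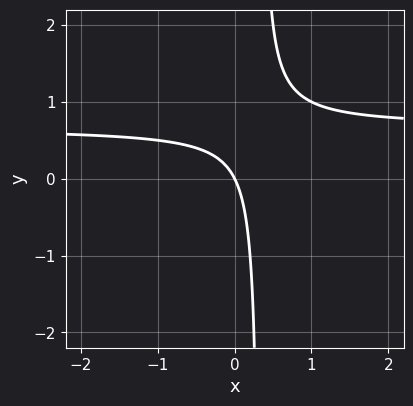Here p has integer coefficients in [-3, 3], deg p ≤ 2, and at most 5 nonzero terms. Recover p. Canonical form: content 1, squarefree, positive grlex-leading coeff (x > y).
(a) The degree is 2 — no degree-1 curve has this shape.
(b) Against the integer gridlines: it crosses the x-axis at the gridline x = 0; one y-axis crossing is at y = 0.
(c) Fitting integer coefficients to these (and the overall shape) gives p.

3*x*y - 2*x - y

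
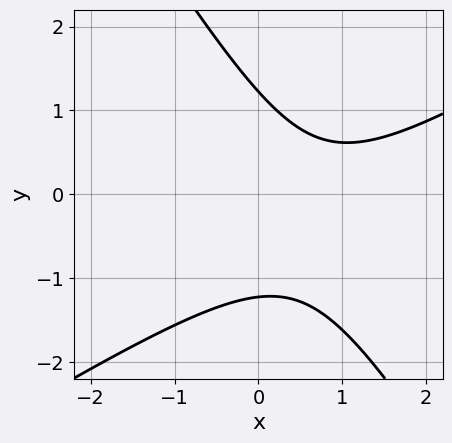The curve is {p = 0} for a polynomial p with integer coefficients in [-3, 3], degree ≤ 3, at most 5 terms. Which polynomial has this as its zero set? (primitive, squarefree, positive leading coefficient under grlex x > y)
The degree is 2 — no degree-1 curve has this shape.
Reading off the gridlines: the curve avoids every integer x-axis point in the box.
Putting this together gives p.

2*x^2 - 2*x*y - 2*y^2 - 3*x + 3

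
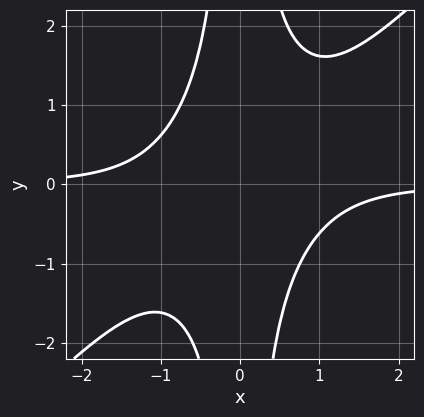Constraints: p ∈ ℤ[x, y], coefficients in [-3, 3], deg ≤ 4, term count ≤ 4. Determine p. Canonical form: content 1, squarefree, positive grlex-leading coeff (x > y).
1. Degree: no degree-3 curve has this shape, so deg p = 4.
2. From the visible intercepts: no y-intercept at any integer in the box; it misses every integer gridline on the x-axis.
3. Matching integer coefficients to the picture gives p.

x^3*y - x^2*y^2 + 1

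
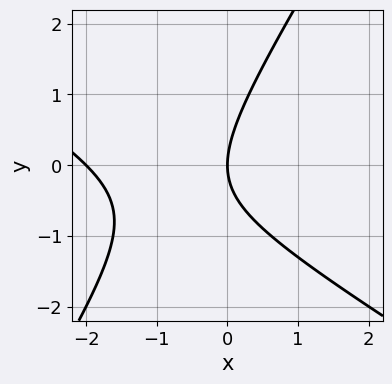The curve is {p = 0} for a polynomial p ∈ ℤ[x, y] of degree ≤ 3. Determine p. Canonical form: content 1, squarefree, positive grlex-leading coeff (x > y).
(a) Degree: the shape is more complex than any degree-1 curve, so deg p = 2.
(b) From the visible intercepts: it crosses the y-axis at the gridline y = 0; among the integer gridlines, it crosses the x-axis at x ∈ {-2, 0}.
(c) Putting this together gives p.

x^2 + x*y - y^2 + 2*x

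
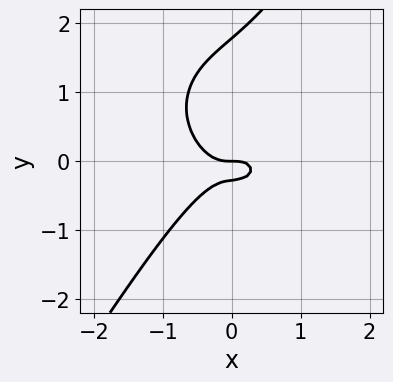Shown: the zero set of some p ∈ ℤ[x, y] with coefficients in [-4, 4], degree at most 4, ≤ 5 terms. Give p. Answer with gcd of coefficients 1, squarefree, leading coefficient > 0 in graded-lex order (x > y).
3*x^3 + 2*x*y^2 - 2*y^3 + 3*y^2 + y

First, the degree is 3 — the shape is more complex than any degree-2 curve.
Then, against the integer gridlines: one x-axis crossing is at x = 0; one y-axis crossing is at y = 0.
Finally, putting this together gives p.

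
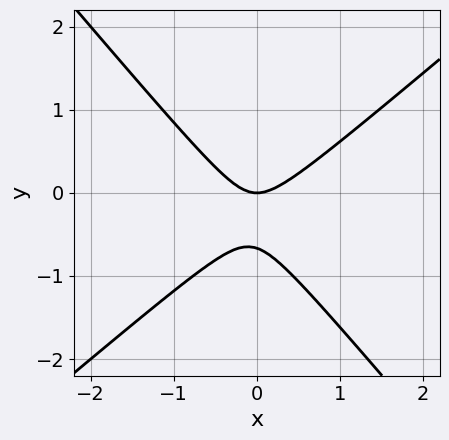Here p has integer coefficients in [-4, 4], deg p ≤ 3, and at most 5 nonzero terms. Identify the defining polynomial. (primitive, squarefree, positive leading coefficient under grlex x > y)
3*x^2 - x*y - 3*y^2 - 2*y

1. The degree is 2 — the shape is more complex than any degree-1 curve.
2. Observable constraints: it crosses the y-axis at the gridline y = 0; it crosses the x-axis at the gridline x = 0.
3. Putting this together gives p.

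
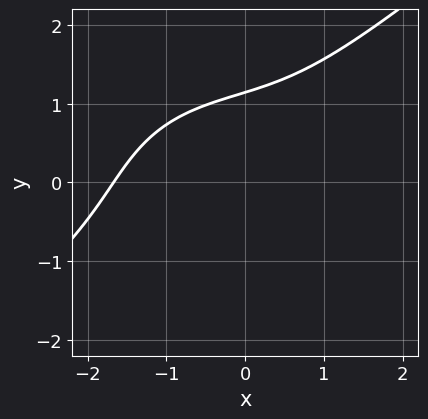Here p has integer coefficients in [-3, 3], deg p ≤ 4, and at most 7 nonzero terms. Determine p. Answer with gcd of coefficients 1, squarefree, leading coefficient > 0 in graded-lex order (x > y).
x^3 - 2*y^3 + 3*x*y - x + 3

1. Degree: no degree-2 curve has this shape, so deg p = 3.
2. Matching integer coefficients to the picture gives p.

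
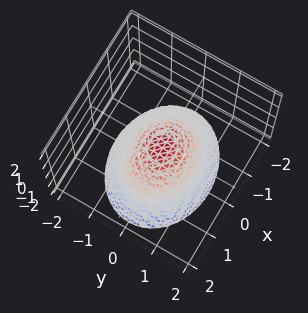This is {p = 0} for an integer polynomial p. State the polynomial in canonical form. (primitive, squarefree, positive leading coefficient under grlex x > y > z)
The degree is 2 — a paraboloid; a quadric.
Symmetries: the y ↦ −y reflection is a symmetry, so y appears only in even powers; it's symmetric under x → −x, forcing even powers of x.
Reading off the gridlines: one x-axis crossing is at x = 0; it meets the y-axis at y = 0 (among the integer gridlines); it crosses the z-axis at the gridline z = 0.
The integer polynomial consistent with all of this is the stated p.

2*x^2 + 3*y^2 + 3*z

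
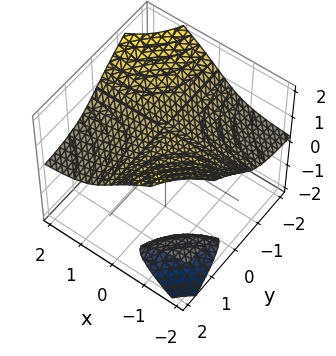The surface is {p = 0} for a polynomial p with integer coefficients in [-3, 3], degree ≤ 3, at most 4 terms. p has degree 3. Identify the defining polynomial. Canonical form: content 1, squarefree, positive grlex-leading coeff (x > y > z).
3*x*y*z + 2*z^3 - 3

(a) The picture has 3 separate pieces. Treating them together as one polynomial.
(b) Degree: no degree-2 surface has this shape, so deg p = 3.
(c) Checking where it meets the axes: no x-intercept at any integer in the box; it misses every integer gridline on the y-axis.
(d) The integer polynomial consistent with all of this is the stated p.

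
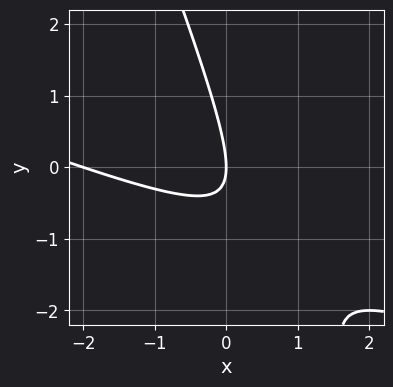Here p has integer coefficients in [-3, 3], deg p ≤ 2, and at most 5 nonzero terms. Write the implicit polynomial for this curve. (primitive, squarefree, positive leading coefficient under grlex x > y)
(a) deg p = 2. A generic line meets the curve in up to 2 points.
(b) Checking where it meets the axes: it crosses the y-axis at the gridline y = 0; the x-axis gridline crossings are at x ∈ {-2, 0}.
(c) Putting this together gives p.

x^2 + 3*x*y + y^2 + 2*x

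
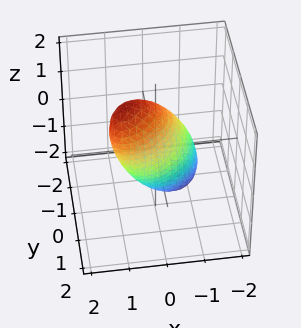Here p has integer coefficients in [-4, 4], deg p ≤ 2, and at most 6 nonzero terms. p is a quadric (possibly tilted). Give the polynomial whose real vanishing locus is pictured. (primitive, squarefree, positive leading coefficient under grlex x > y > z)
3*x^2 - 3*x*y - 2*x*z + 3*y^2 + z^2 - 2

First, degree: no degree-1 surface has this shape, so deg p = 2.
Finally, matching integer coefficients to the picture gives p.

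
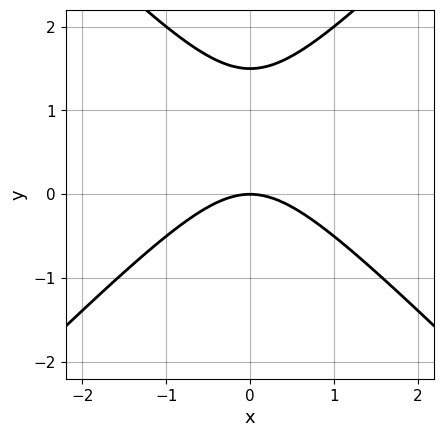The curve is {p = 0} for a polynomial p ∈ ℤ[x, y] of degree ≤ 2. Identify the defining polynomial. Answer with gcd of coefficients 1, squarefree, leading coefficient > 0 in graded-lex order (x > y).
2*x^2 - 2*y^2 + 3*y

Degree: a generic line meets the curve in up to 2 points, so deg p = 2.
Symmetries: the x ↦ −x reflection is a symmetry, so x appears only in even powers.
Checking where it meets the axes: it meets the y-axis at y = 0 (among the integer gridlines); one x-axis crossing is at x = 0.
These observations pin down the coefficients.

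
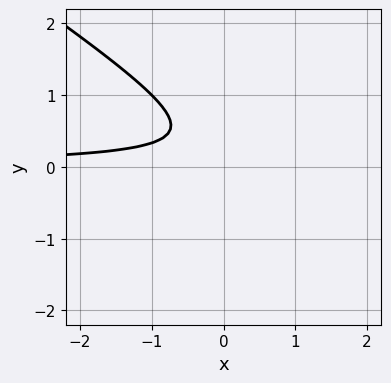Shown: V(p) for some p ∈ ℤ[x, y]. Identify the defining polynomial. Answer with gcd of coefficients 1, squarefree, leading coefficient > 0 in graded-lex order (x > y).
2*x*y + 3*y^2 - 2*y + 1

Degree: a generic line meets the curve in up to 2 points, so deg p = 2.
Observable constraints: no y-intercept at any integer in the box; the curve avoids every integer x-axis point in the box.
Together with the visible shape, these determine p as stated.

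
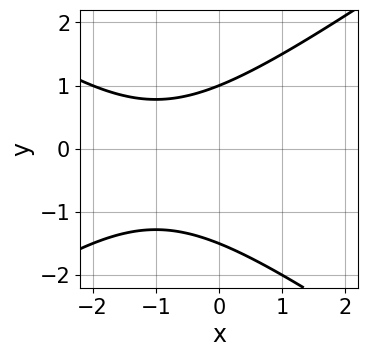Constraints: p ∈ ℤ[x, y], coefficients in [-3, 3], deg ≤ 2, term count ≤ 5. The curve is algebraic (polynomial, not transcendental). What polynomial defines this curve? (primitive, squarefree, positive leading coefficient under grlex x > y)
x^2 - 2*y^2 + 2*x - y + 3

(a) The degree is 2 — the shape is more complex than any degree-1 curve.
(b) From the axis intercepts and sections: it crosses the y-axis at the gridline y = 1; no x-intercept at any integer in the box.
(c) Fitting integer coefficients to these (and the overall shape) gives p.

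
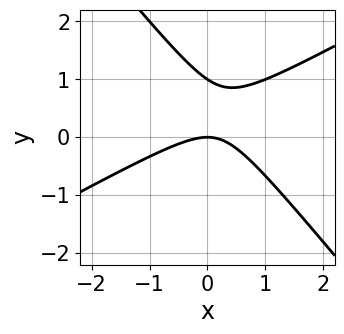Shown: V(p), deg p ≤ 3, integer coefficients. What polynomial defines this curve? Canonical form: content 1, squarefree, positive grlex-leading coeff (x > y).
2*x^2 - 2*x*y - 3*y^2 + 3*y

Degree: the shape is more complex than any degree-1 curve, so deg p = 2.
Against the integer gridlines: among the integer gridlines, it crosses the y-axis at y ∈ {0, 1}; one x-axis crossing is at x = 0.
Solving for integer coefficients yields p as stated.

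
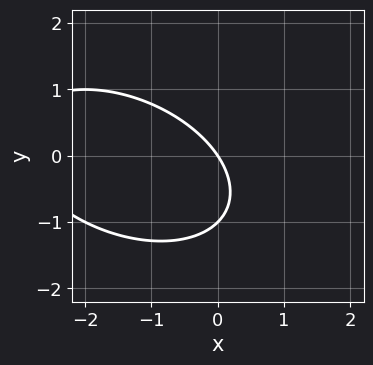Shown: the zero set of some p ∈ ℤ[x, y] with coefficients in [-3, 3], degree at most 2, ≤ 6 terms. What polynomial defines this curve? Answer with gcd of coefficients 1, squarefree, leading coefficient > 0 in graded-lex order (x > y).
x^2 + x*y + 2*y^2 + 3*x + 2*y

(a) deg p = 2. The shape is more complex than any degree-1 curve.
(b) From the axis intercepts and sections: the y-axis gridline crossings are at y ∈ {-1, 0}; it crosses the x-axis at the gridline x = 0.
(c) The integer polynomial consistent with all of this is the stated p.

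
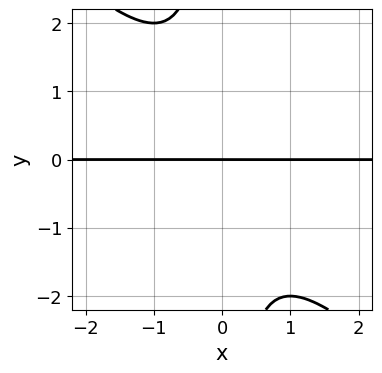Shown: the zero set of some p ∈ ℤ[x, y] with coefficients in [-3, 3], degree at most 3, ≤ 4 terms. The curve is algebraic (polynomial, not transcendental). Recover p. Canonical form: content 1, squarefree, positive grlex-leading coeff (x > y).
x^2*y + x*y^2 + y

1. deg p = 3. The shape is more complex than any degree-2 curve.
2. Checking where it meets the axes: it crosses the y-axis at the gridline y = 0; the visible x-axis segment lies entirely on the curve.
3. Assembling these constraints gives the stated polynomial.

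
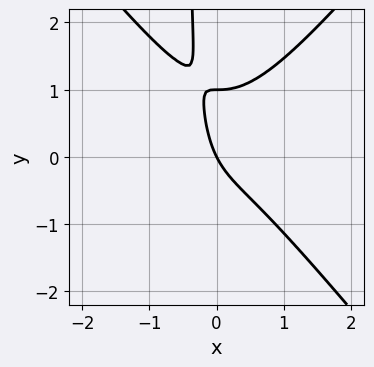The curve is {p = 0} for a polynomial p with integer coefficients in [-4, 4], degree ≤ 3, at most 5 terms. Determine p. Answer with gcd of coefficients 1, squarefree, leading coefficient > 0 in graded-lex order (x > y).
3*x^3 - 2*x*y^2 - y^2 + 2*x + y

(a) deg p = 3. A generic line meets the curve in up to 3 points.
(b) Reading off the gridlines: the y-axis gridline crossings are at y ∈ {0, 1}; it crosses the x-axis at the gridline x = 0.
(c) Assembling these constraints gives the stated polynomial.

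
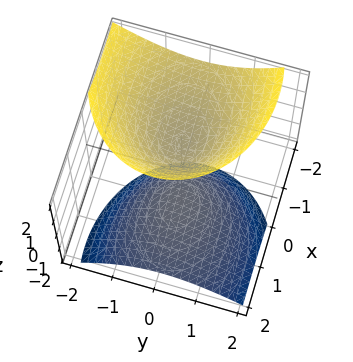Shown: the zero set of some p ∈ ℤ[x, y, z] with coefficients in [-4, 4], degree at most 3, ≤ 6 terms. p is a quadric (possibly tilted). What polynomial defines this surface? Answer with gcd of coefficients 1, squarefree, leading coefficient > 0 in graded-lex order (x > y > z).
2*x^2 + 3*x*z + 3*y^2 + y*z - 2*z^2 + 1

(a) The picture has 2 separate pieces.
(b) The degree is 2 — no degree-1 surface has this shape.
(c) From the axis intercepts and sections: the surface avoids every integer y-axis point in the box; it misses every integer gridline on the x-axis.
(d) Putting this together gives p.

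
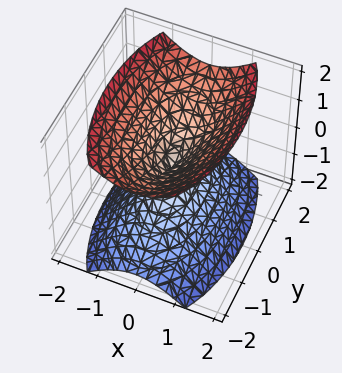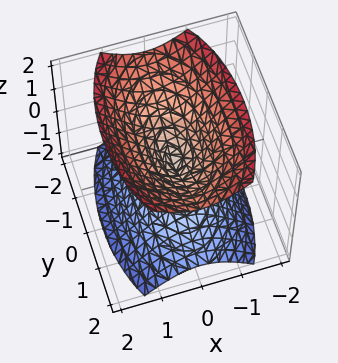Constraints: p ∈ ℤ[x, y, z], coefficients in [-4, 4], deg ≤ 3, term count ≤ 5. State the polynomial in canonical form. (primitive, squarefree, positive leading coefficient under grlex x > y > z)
3*x^2 + y^2 - 2*z^2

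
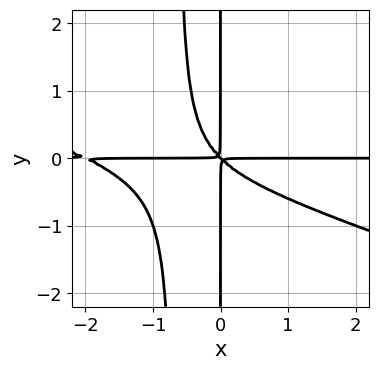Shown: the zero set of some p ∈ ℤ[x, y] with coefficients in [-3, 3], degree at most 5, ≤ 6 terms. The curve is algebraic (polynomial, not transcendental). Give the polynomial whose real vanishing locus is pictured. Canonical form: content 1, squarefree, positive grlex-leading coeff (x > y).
x^3*y + 3*x^2*y^2 + 2*x^2*y + 2*x*y^2

Degree: no degree-3 curve has this shape, so deg p = 4.
Against the integer gridlines: every point of the y-axis in the box is on the curve; the visible x-axis segment lies entirely on the curve.
Putting this together gives p.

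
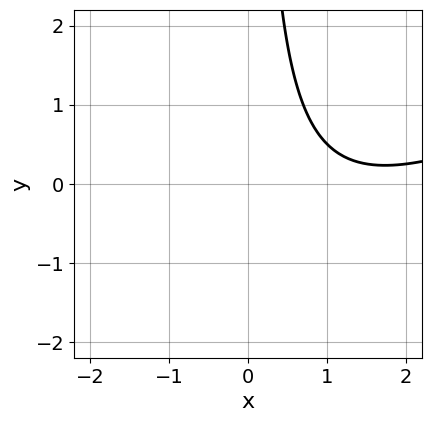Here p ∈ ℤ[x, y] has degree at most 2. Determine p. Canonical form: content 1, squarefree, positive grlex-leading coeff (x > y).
The degree is 2 — the shape is more complex than any degree-1 curve.
Against the integer gridlines: the curve avoids every integer x-axis point in the box; it misses every integer gridline on the y-axis.
The integer polynomial consistent with all of this is the stated p.

x^2 - 2*x*y - 3*x + 3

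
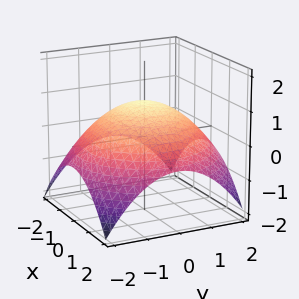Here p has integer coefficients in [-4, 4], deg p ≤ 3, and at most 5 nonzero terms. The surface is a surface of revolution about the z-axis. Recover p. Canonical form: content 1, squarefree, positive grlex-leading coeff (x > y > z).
x^2 + y^2 + 3*z - 3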